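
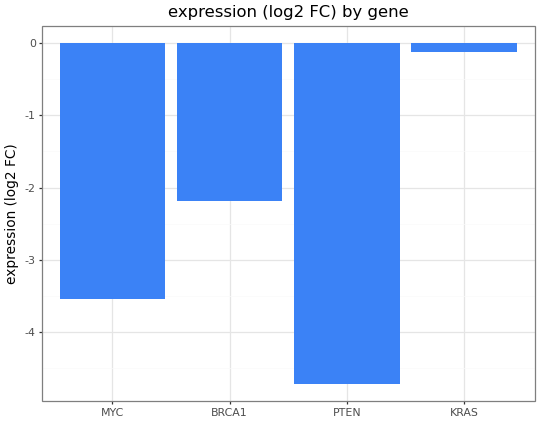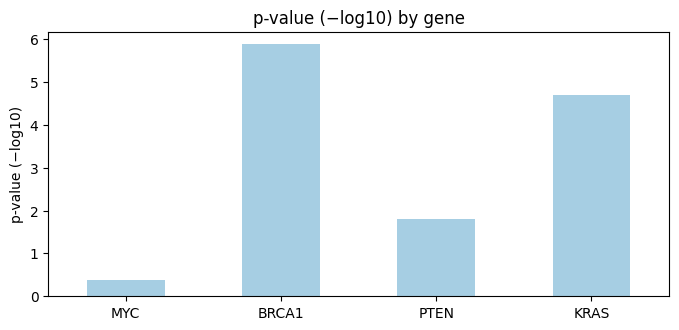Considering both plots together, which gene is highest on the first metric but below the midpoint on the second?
MYC

Chart 2 median p-value (−log10) ≈ 3; below-median genes: MYC, PTEN. Among those, MYC has the highest expression (log2 FC) (≈ -4).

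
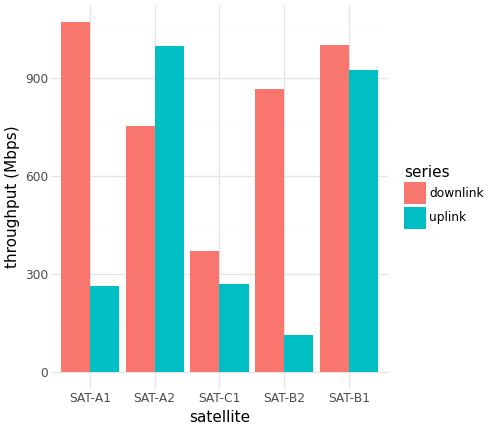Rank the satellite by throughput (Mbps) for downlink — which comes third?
SAT-B2

Top 4 for downlink: SAT-A1 ≈ 1100, SAT-B1 ≈ 1000, SAT-B2 ≈ 900, SAT-A2 ≈ 800.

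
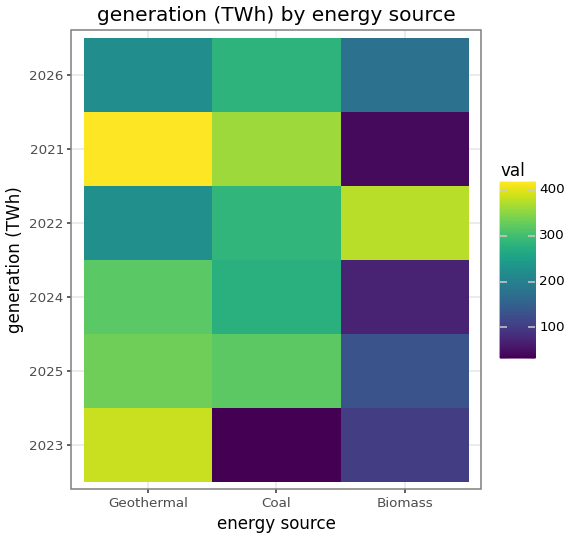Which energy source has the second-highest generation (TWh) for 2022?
Top 3 for 2022: Biomass ≈ 400, Coal ≈ 300, Geothermal ≈ 200.

Coal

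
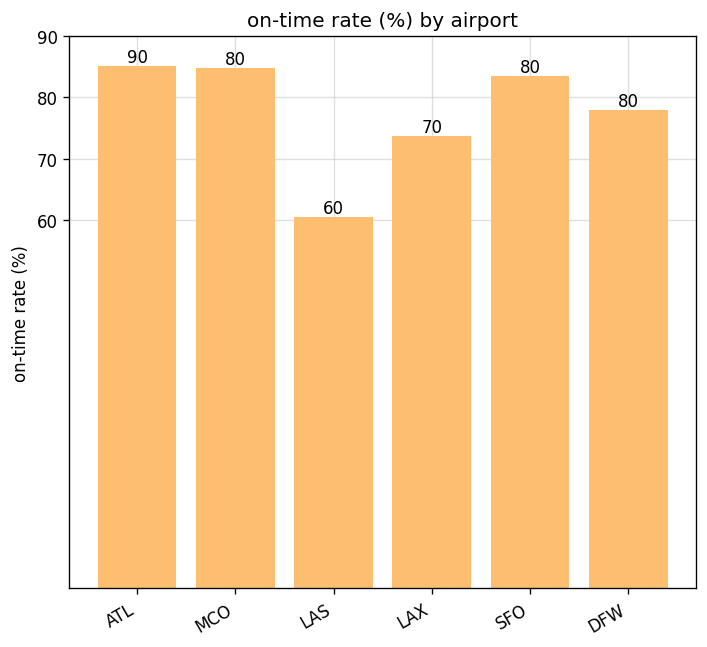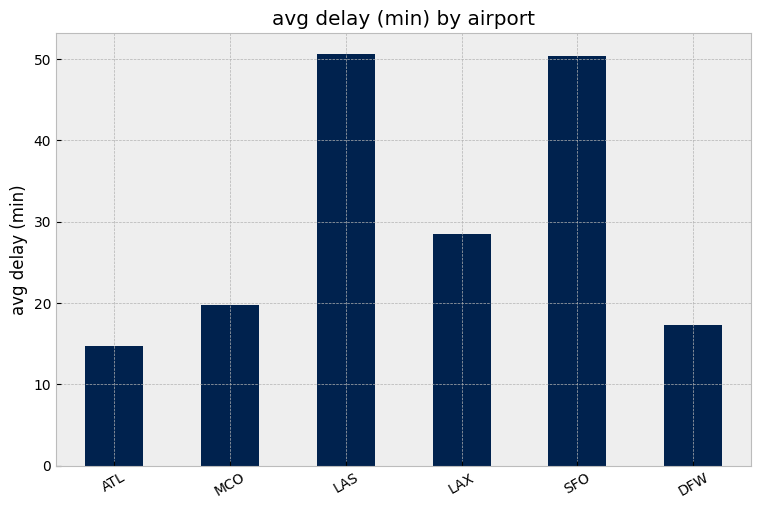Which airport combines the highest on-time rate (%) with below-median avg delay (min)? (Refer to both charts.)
Chart 2 median avg delay (min) ≈ 25; below-median airports: ATL, MCO, DFW. Among those, ATL has the highest on-time rate (%) (≈ 90).

ATL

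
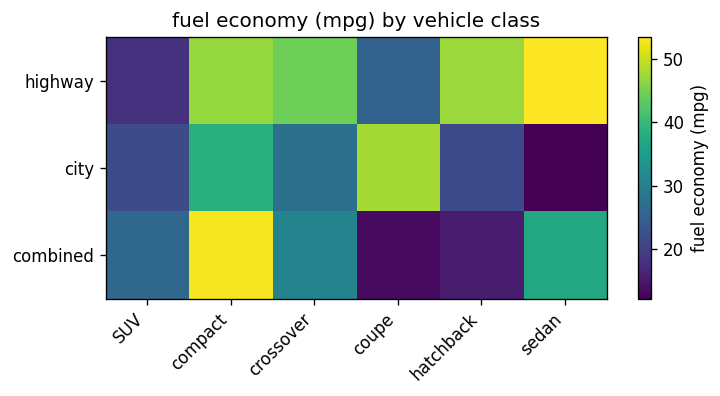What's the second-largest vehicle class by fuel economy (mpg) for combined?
sedan

Top 3 for combined: compact ≈ 55, sedan ≈ 35, crossover ≈ 30.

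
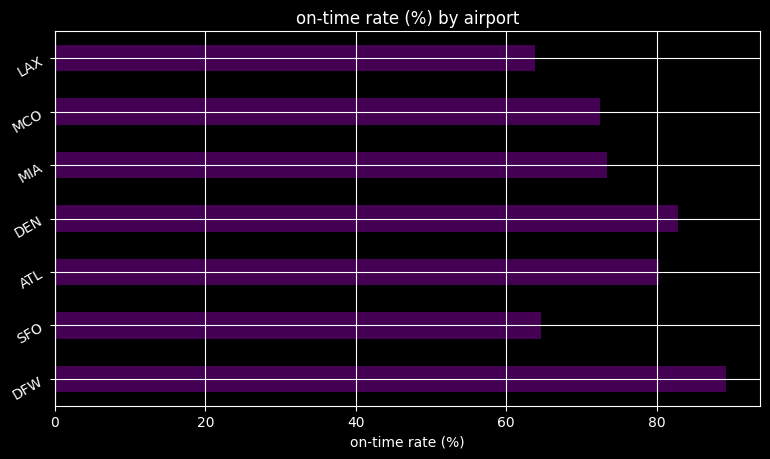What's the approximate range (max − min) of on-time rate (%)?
Max DFW ≈ 90, min LAX ≈ 60; range ≈ 30.

≈ 30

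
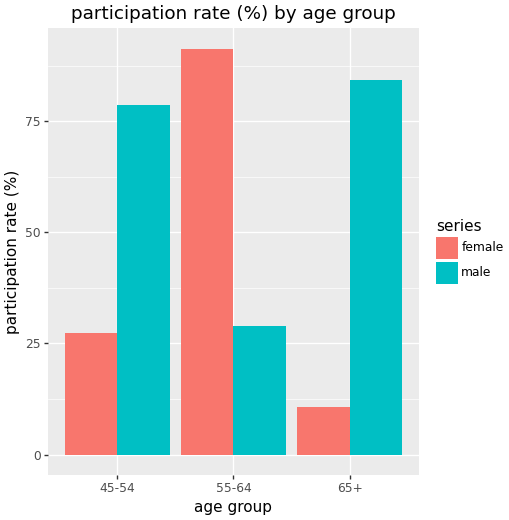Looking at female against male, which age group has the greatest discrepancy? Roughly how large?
65+, ≈ 70 %

65+: female ≈ 10, male ≈ 80 → gap ≈ 70. Next-largest (55-64) is only ≈ 60.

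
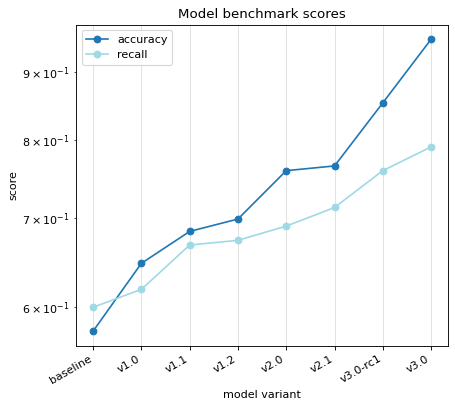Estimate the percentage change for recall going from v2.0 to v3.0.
v2.0 ≈ 0.70, v3.0 ≈ 0.80; (0.80 − 0.70) / 0.70 ≈ +14.3%.

≈ +14.3%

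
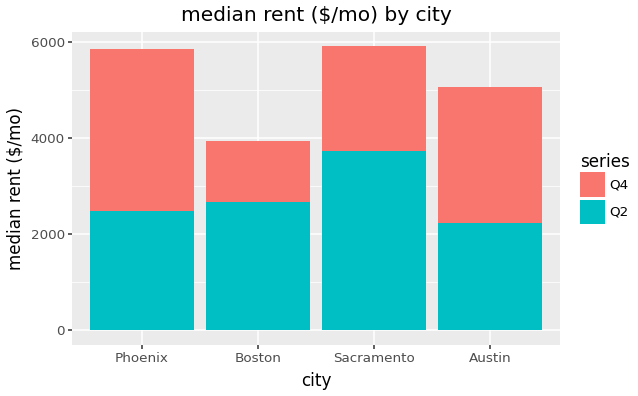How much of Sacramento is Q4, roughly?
Q4 top ≈ 6000, bottom ≈ 3500; segment ≈ 2500.

≈ 2500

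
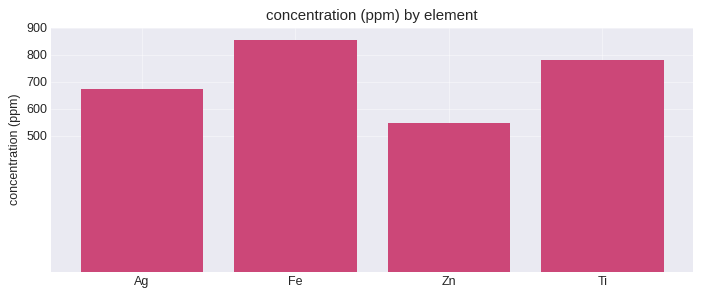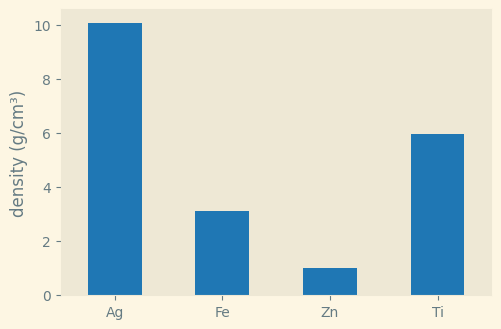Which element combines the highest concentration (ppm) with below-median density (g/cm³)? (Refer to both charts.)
Chart 2 median density (g/cm³) ≈ 5; below-median elements: Fe, Zn. Among those, Fe has the highest concentration (ppm) (≈ 900).

Fe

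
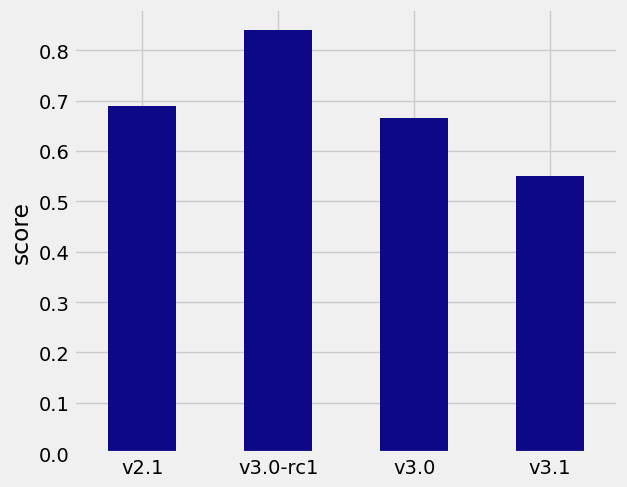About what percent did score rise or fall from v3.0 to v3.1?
v3.0 ≈ 0.7, v3.1 ≈ 0.6; (0.6 − 0.7) / 0.7 ≈ -14.3%.

≈ -14.3%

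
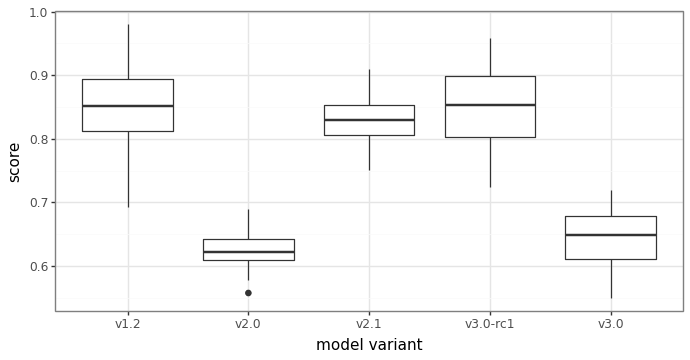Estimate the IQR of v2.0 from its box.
Q3 ≈ 0.64, Q1 ≈ 0.60; IQR ≈ 0.04.

≈ 0.04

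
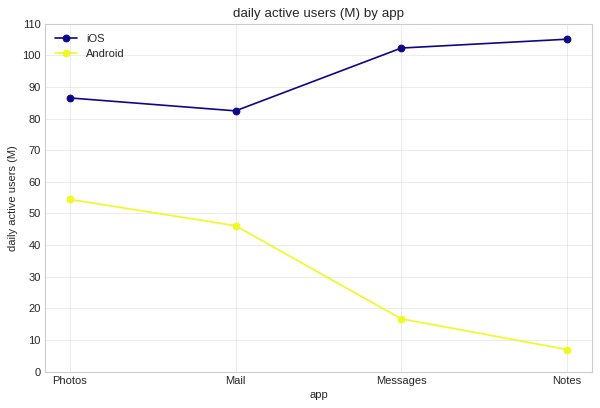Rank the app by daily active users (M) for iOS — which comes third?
Top 4 for iOS: Notes ≈ 110, Messages ≈ 100, Photos ≈ 90, Mail ≈ 80.

Photos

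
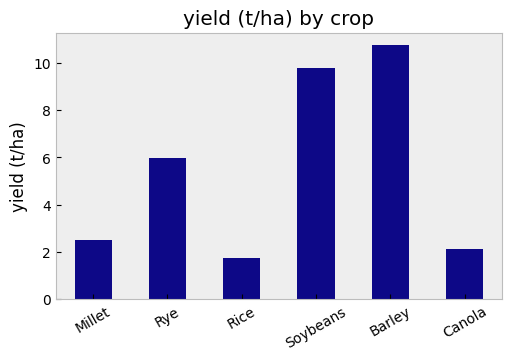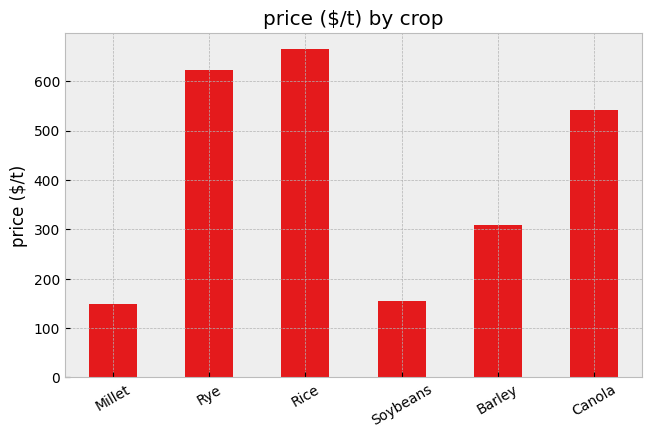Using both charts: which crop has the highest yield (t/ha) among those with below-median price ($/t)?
Barley

Chart 2 median price ($/t) ≈ 400; below-median crops: Millet, Soybeans, Barley. Among those, Barley has the highest yield (t/ha) (≈ 11).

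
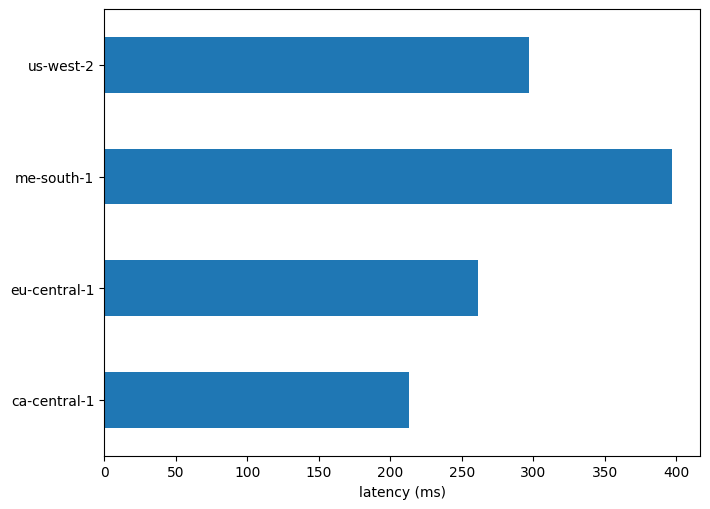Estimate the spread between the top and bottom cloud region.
Max me-south-1 ≈ 400, min ca-central-1 ≈ 200; range ≈ 200.

≈ 200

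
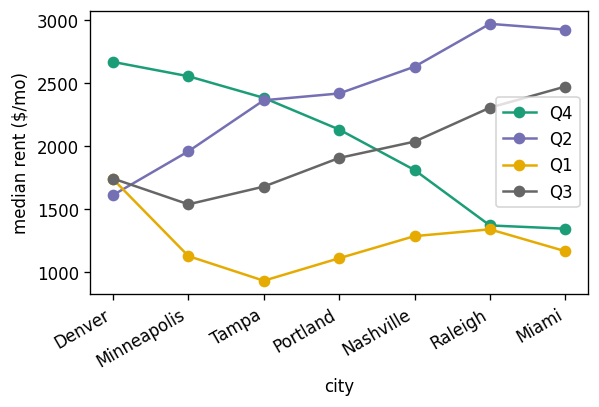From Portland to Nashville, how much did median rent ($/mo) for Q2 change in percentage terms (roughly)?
≈ +8.3%

Portland ≈ 2400, Nashville ≈ 2600; (2600 − 2400) / 2400 ≈ +8.3%.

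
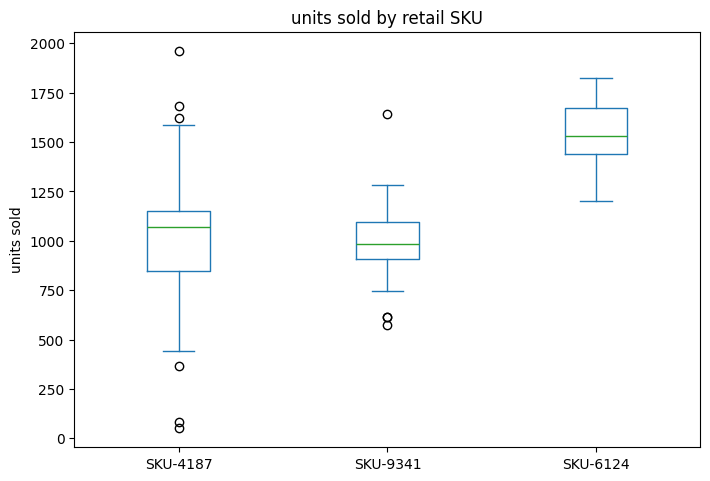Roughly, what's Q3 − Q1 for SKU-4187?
≈ 300

Q3 ≈ 1150, Q1 ≈ 850; IQR ≈ 300.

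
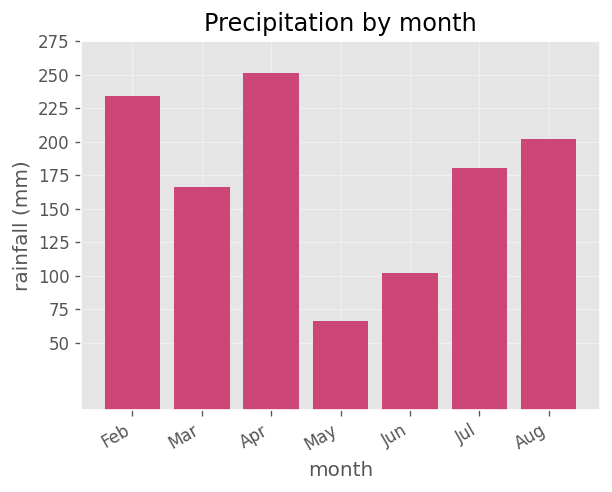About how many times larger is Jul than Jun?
≈ 1.75×

Jul ≈ 175, Jun ≈ 100; 175/100 ≈ 1.75.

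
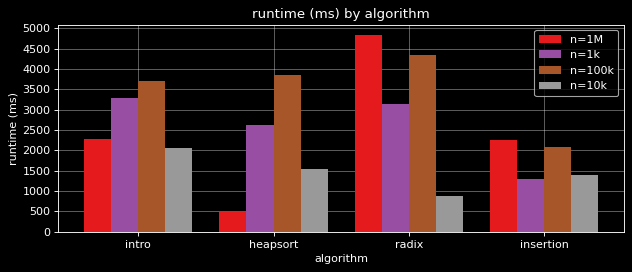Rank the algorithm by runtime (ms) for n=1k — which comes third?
heapsort

Top 4 for n=1k: intro ≈ 3500, radix ≈ 3000, heapsort ≈ 2500, insertion ≈ 1500.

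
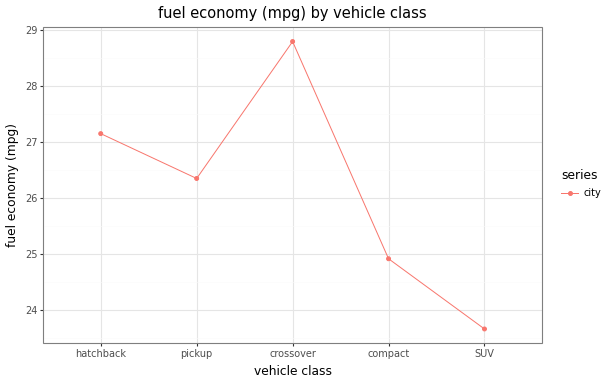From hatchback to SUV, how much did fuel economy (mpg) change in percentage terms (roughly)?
≈ -13%

hatchback ≈ 27.0, SUV ≈ 23.5; (23.5 − 27.0) / 27.0 ≈ -13%.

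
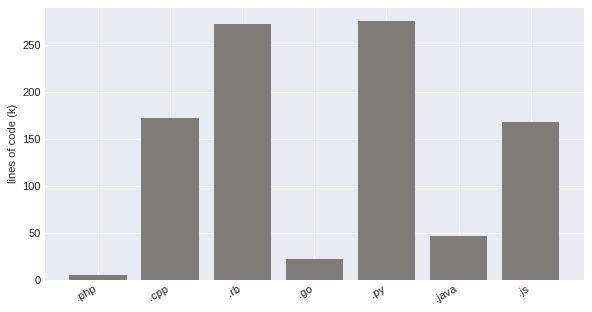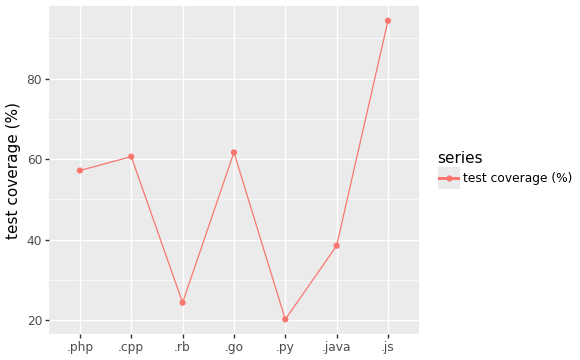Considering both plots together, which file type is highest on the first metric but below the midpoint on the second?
.py

Chart 2 median test coverage (%) ≈ 60; below-median file types: .rb, .py, .java. Among those, .py has the highest lines of code (k) (≈ 300).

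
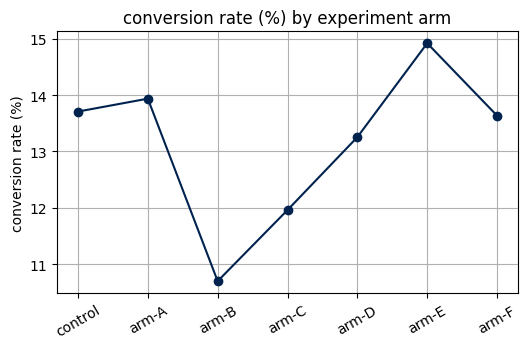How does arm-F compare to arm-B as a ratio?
arm-F ≈ 13.5, arm-B ≈ 10.5; 13.5/10.5 ≈ 1.29.

≈ 1.29×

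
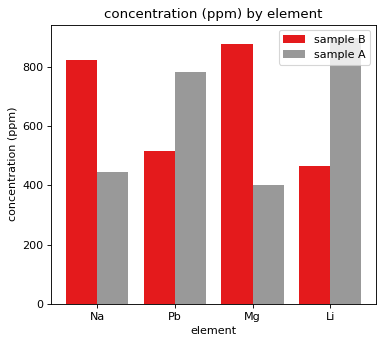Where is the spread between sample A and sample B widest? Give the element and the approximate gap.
Mg: sample A ≈ 400, sample B ≈ 900 → gap ≈ 500. Next-largest (Li) is only ≈ 400.

Mg, ≈ 500 ppm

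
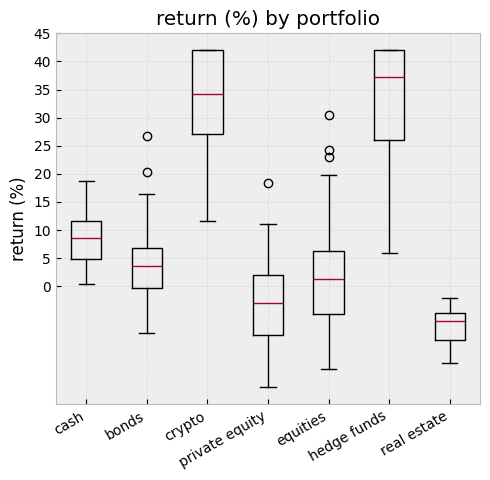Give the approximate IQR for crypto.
≈ 15

Q3 ≈ 40, Q1 ≈ 25; IQR ≈ 15.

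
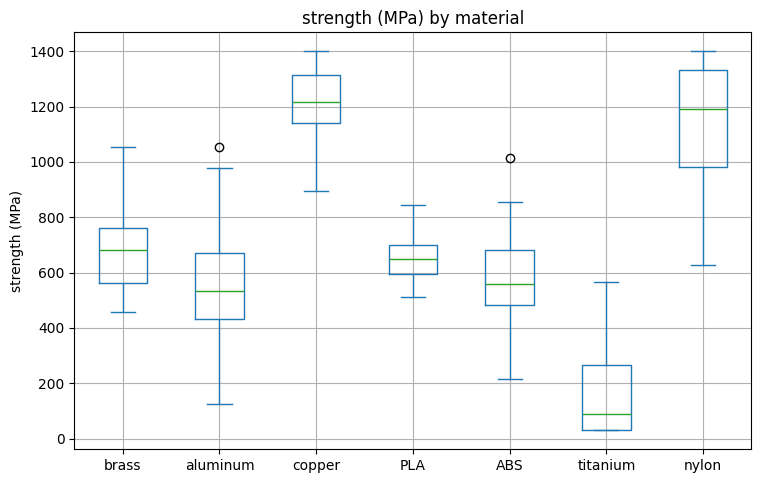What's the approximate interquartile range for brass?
≈ 200

Q3 ≈ 800, Q1 ≈ 600; IQR ≈ 200.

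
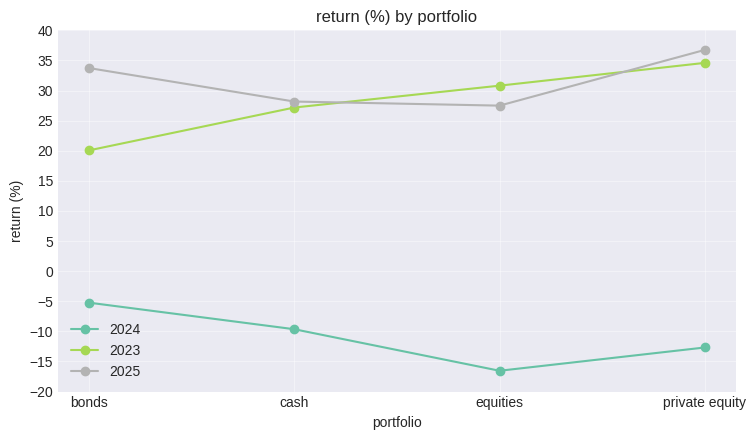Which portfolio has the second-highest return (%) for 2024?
cash

Top 3 for 2024: bonds ≈ -5, cash ≈ -10, private equity ≈ -15.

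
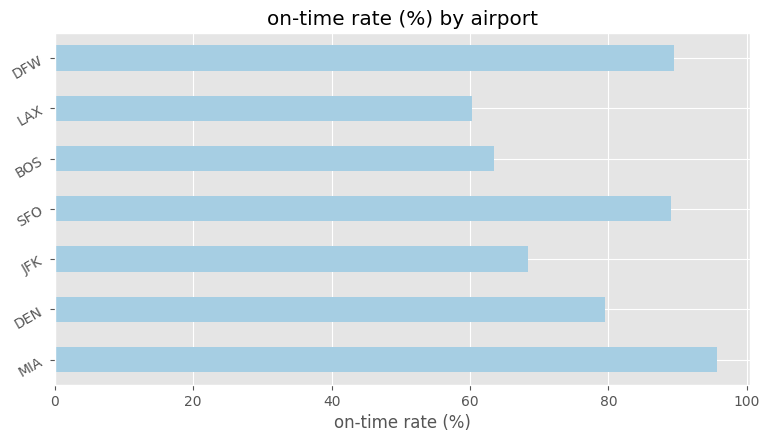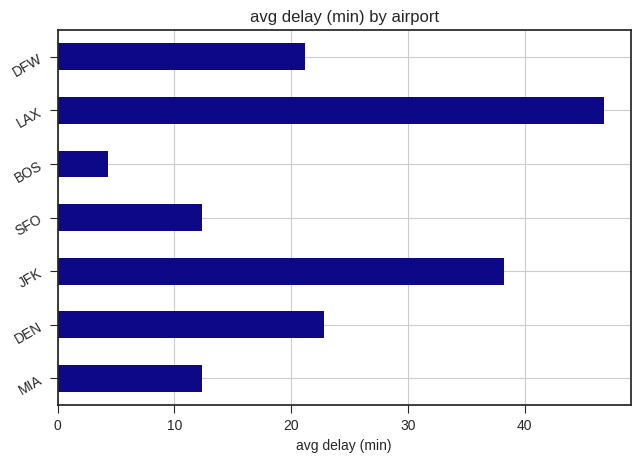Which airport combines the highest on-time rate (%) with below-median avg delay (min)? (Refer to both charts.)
MIA

Chart 2 median avg delay (min) ≈ 20; below-median airports: MIA, SFO, BOS. Among those, MIA has the highest on-time rate (%) (≈ 100).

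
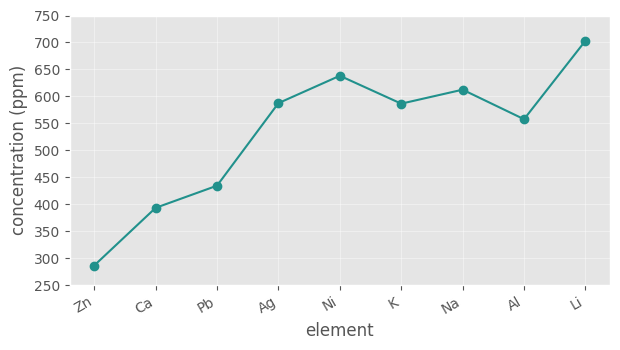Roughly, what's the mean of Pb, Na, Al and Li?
≈ 575

(450 + 600 + 550 + 700) / 4 ≈ 575.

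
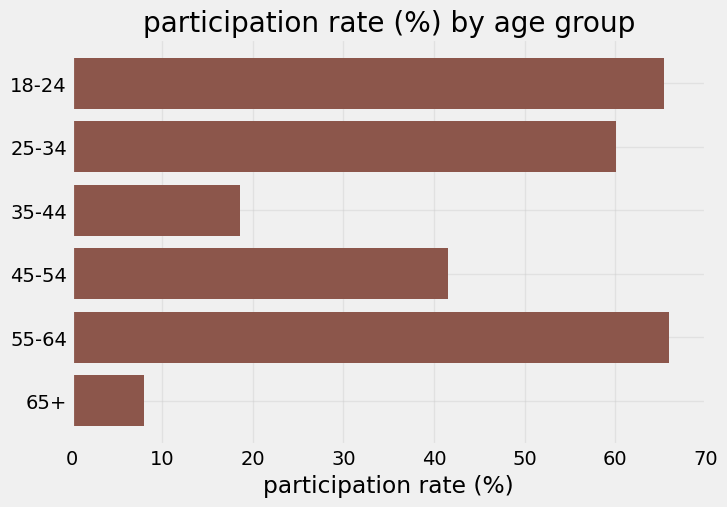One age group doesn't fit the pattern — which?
65+ ≈ 10; the rest sit between ≈ 20 and ≈ 70.

65+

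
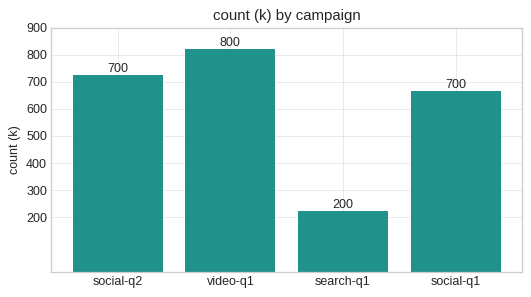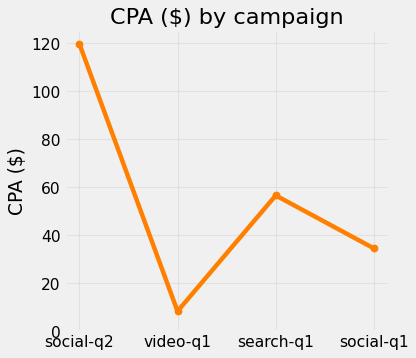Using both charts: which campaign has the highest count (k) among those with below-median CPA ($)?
video-q1

Chart 2 median CPA ($) ≈ 40; below-median campaigns: video-q1, social-q1. Among those, video-q1 has the highest count (k) (≈ 800).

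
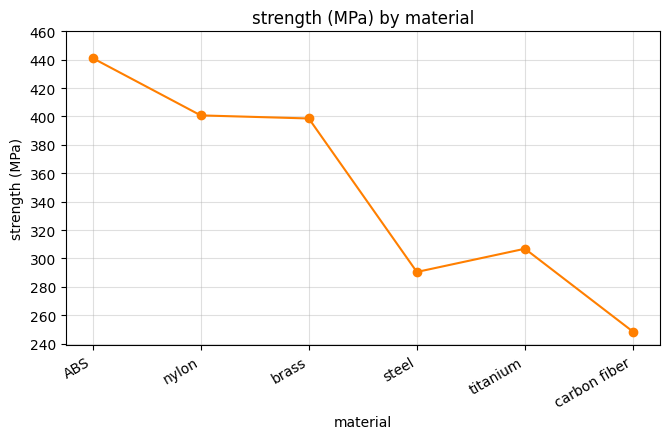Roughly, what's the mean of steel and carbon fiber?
(300 + 240) / 2 ≈ 270.

≈ 270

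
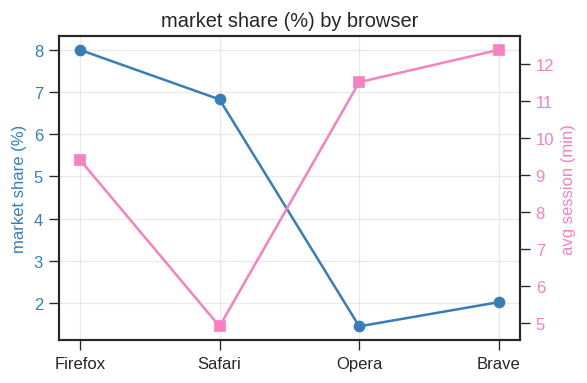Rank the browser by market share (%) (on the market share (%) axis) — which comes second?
Safari

Top 3 (on the market share (%) axis): Firefox ≈ 8, Safari ≈ 7, Brave ≈ 2.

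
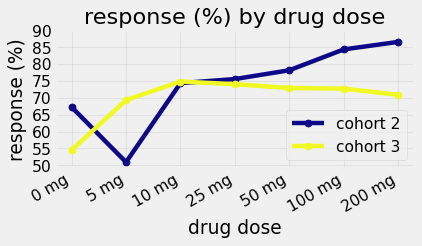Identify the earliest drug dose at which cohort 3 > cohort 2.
5 mg

0 mg: cohort 3 ≈ 55 vs cohort 2 ≈ 65 (not yet); 5 mg: cohort 3 ≈ 70 vs cohort 2 ≈ 50 (first crossover).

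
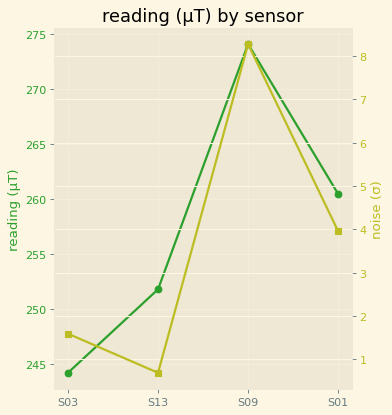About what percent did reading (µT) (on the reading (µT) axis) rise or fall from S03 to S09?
≈ +12.2%

S03 ≈ 245, S09 ≈ 275; (275 − 245) / 245 ≈ +12.2%.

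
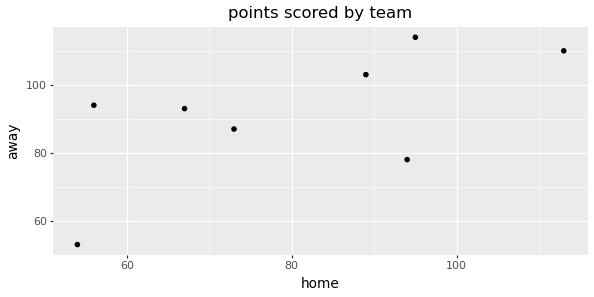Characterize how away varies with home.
Points are positively correlated; moderate (|r| ≈ 0.6).

positive, moderate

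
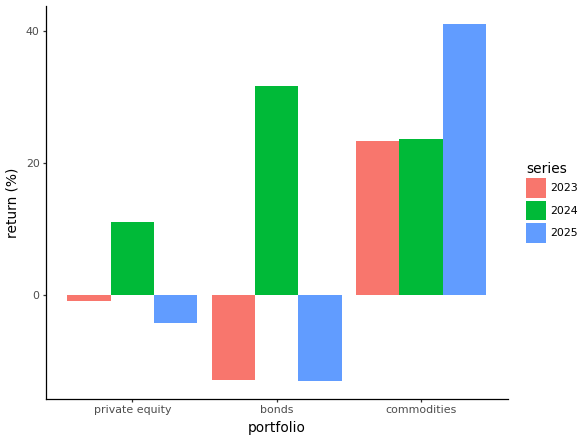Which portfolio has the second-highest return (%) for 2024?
Top 3 for 2024: bonds ≈ 30, commodities ≈ 25, private equity ≈ 10.

commodities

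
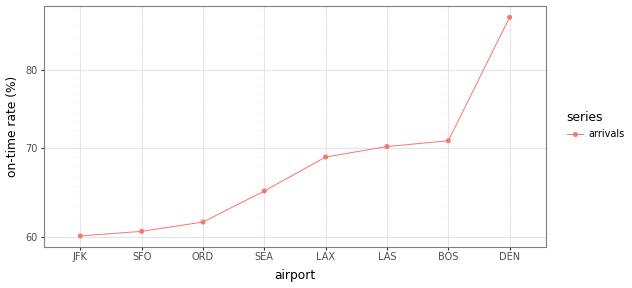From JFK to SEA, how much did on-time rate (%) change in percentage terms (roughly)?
JFK ≈ 60, SEA ≈ 65; (65 − 60) / 60 ≈ +8.3%.

≈ +8.3%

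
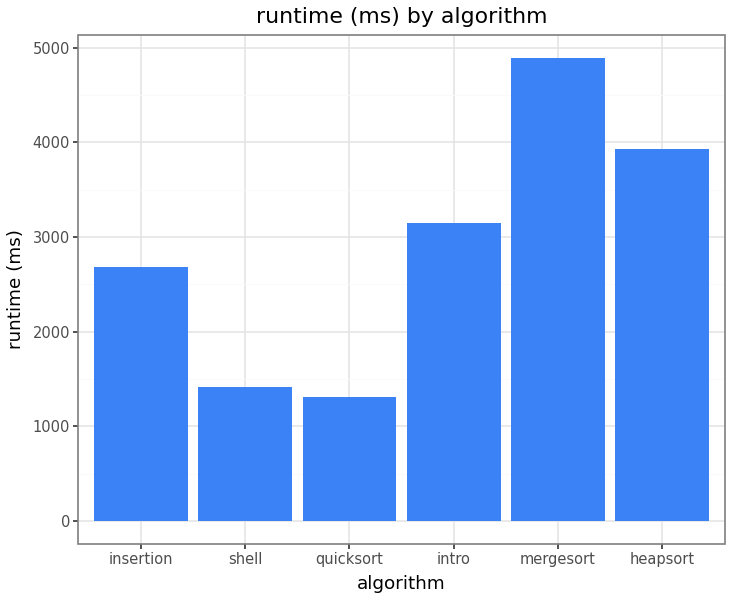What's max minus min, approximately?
Max mergesort ≈ 5000, min quicksort ≈ 1500; range ≈ 3500.

≈ 3500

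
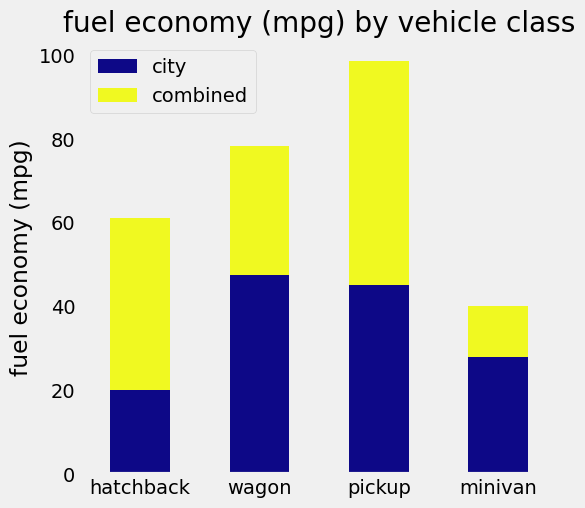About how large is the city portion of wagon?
city top ≈ 50, bottom ≈ 0; segment ≈ 50.

≈ 50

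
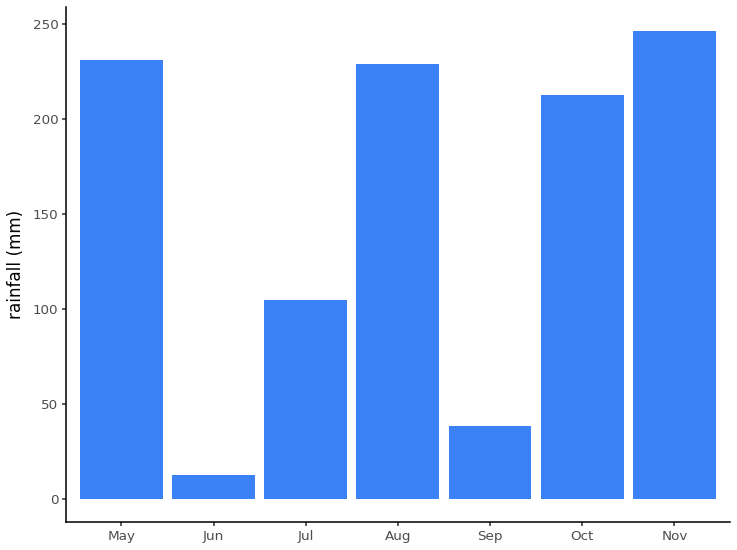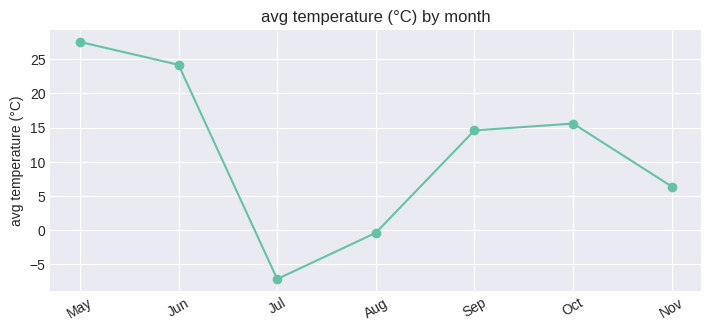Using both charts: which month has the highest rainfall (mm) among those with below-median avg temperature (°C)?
Nov

Chart 2 median avg temperature (°C) ≈ 15; below-median months: Jul, Aug, Nov. Among those, Nov has the highest rainfall (mm) (≈ 250).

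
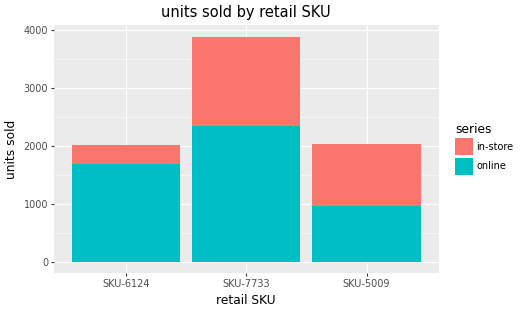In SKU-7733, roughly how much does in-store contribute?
≈ 1500

in-store top ≈ 4000, bottom ≈ 2500; segment ≈ 1500.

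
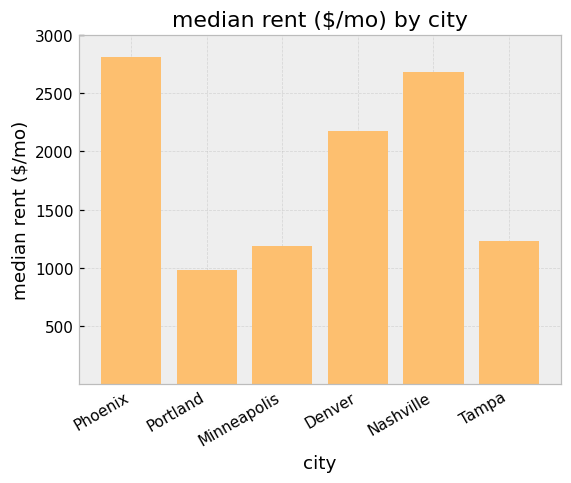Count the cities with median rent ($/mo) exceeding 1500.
Above 1500: Phoenix, Denver, Nashville.

3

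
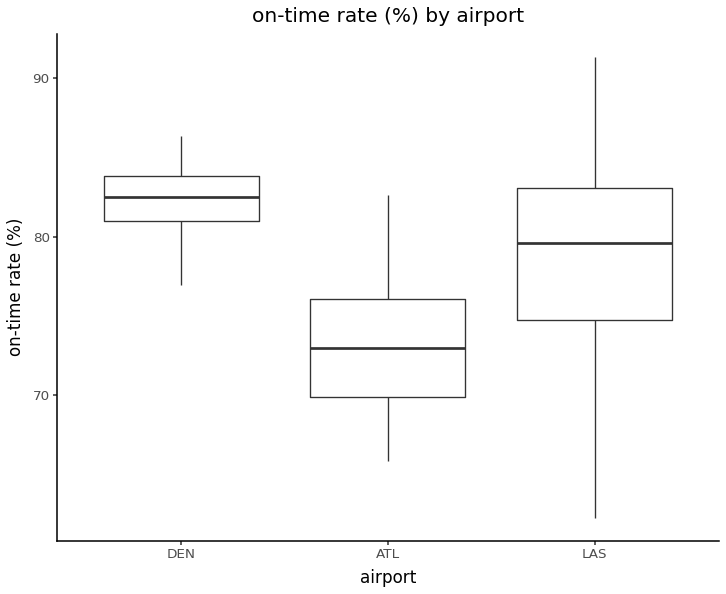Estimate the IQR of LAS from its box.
≈ 8

Q3 ≈ 83, Q1 ≈ 75; IQR ≈ 8.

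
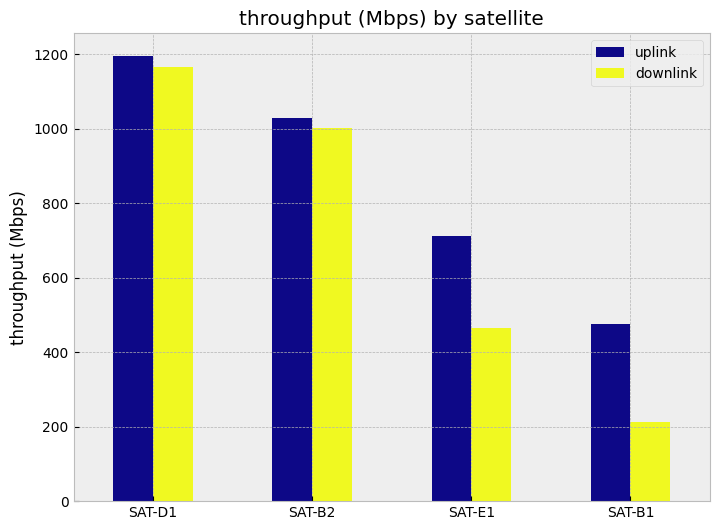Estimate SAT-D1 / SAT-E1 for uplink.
SAT-D1 ≈ 1200, SAT-E1 ≈ 700; 1200/700 ≈ 1.71.

≈ 1.71×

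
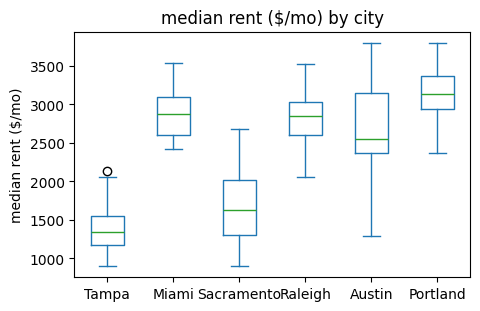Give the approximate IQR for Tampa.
Q3 ≈ 1600, Q1 ≈ 1200; IQR ≈ 400.

≈ 400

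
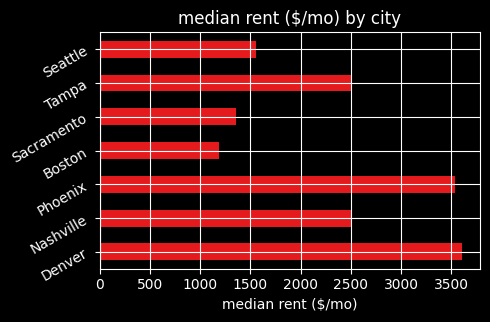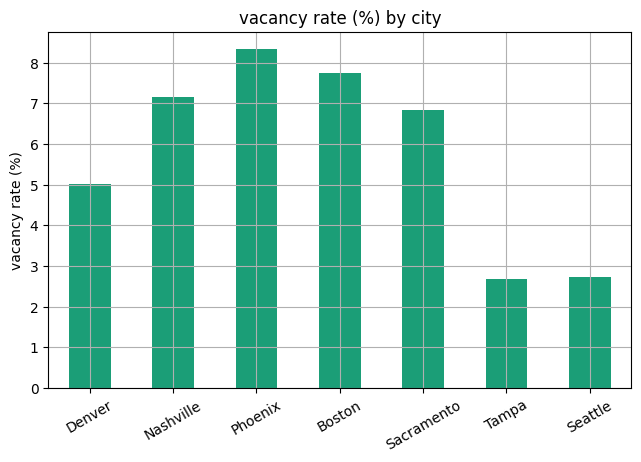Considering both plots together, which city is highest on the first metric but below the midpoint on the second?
Chart 2 median vacancy rate (%) ≈ 7; below-median cities: Denver, Tampa, Seattle. Among those, Denver has the highest median rent ($/mo) (≈ 3500).

Denver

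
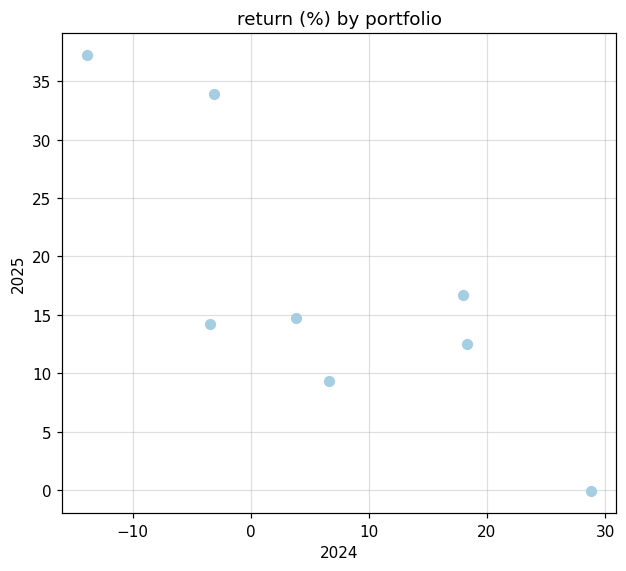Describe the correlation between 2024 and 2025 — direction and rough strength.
Points are negatively correlated; strong (|r| ≈ 0.8).

negative, strong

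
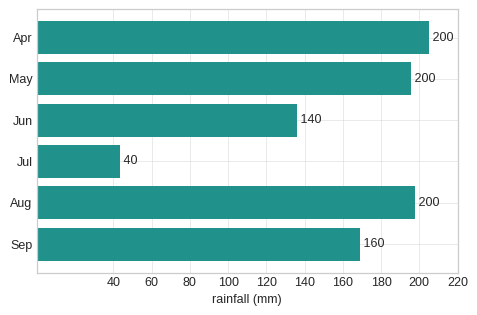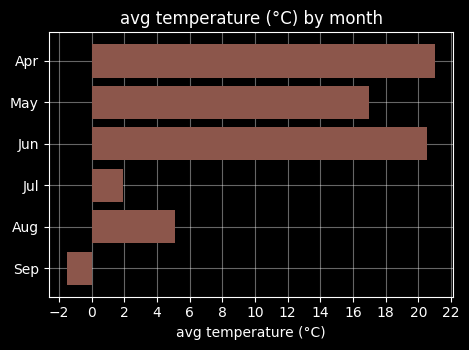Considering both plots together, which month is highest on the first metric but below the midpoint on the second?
Aug

Chart 2 median avg temperature (°C) ≈ 12; below-median months: Jul, Aug, Sep. Among those, Aug has the highest rainfall (mm) (≈ 200).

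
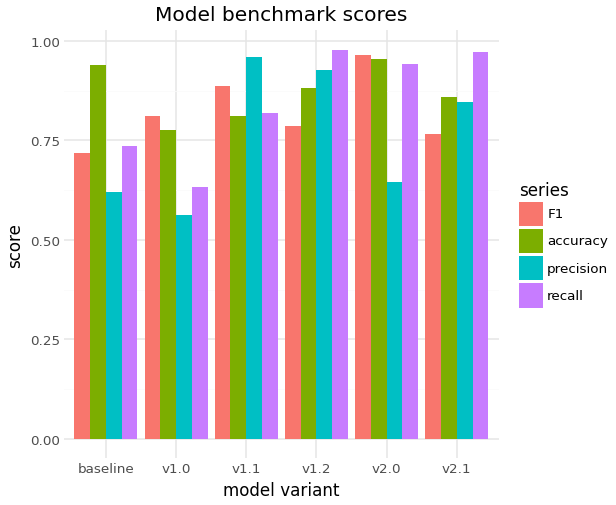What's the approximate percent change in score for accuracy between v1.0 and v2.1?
≈ +12.5%

v1.0 ≈ 0.8, v2.1 ≈ 0.9; (0.9 − 0.8) / 0.8 ≈ +12.5%.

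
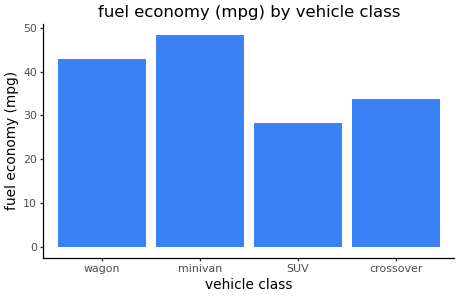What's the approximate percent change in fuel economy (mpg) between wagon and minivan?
≈ +11.1%

wagon ≈ 45, minivan ≈ 50; (50 − 45) / 45 ≈ +11.1%.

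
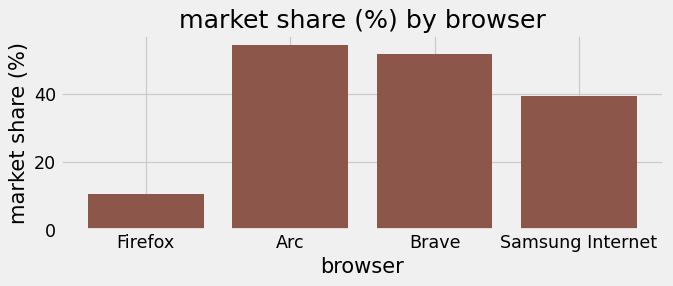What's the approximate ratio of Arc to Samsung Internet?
Arc ≈ 55, Samsung Internet ≈ 40; 55/40 ≈ 1.38.

≈ 1.38×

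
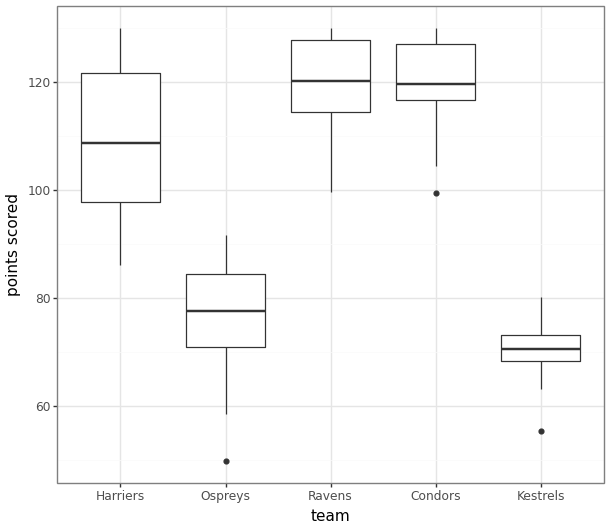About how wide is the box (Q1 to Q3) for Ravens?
Q3 ≈ 130, Q1 ≈ 115; IQR ≈ 15.

≈ 15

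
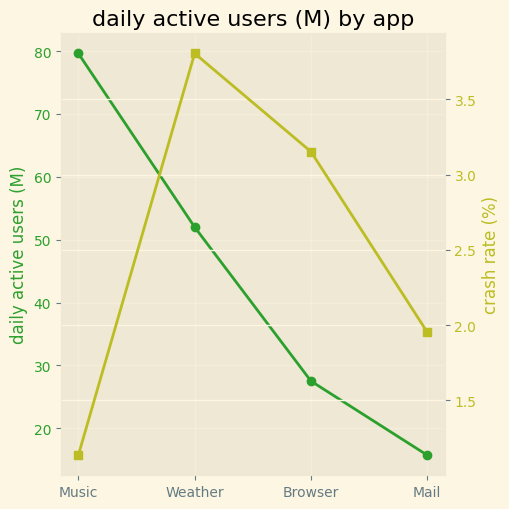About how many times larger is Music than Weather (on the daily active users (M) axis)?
Music ≈ 80, Weather ≈ 50; 80/50 ≈ 1.6.

≈ 1.6×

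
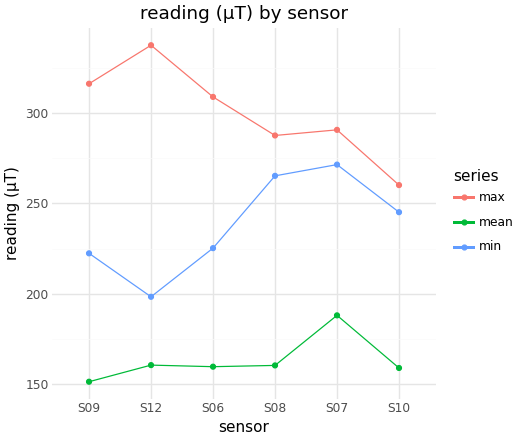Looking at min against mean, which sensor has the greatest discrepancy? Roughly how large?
S08: min ≈ 260, mean ≈ 160 → gap ≈ 100. Next-largest (S10) is only ≈ 80.

S08, ≈ 100 µT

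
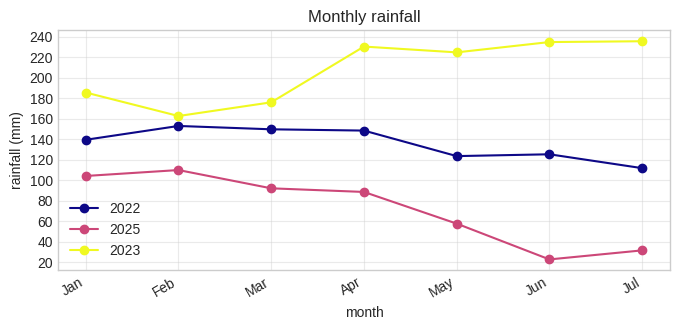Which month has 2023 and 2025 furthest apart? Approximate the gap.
Jun, ≈ 220 mm

Jun: 2023 ≈ 240, 2025 ≈ 20 → gap ≈ 220. Next-largest (Jul) is only ≈ 200.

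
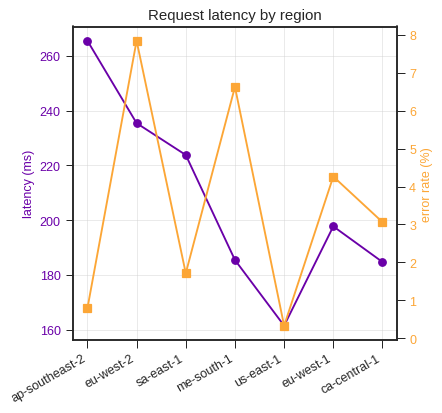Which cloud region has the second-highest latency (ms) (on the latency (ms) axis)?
eu-west-2

Top 3 (on the latency (ms) axis): ap-southeast-2 ≈ 270, eu-west-2 ≈ 240, sa-east-1 ≈ 220.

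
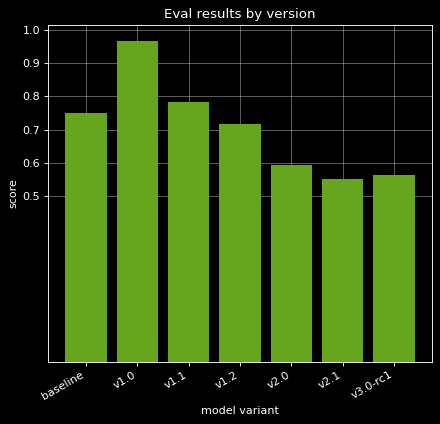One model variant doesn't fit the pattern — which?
v1.0

v1.0 ≈ 1.0; the rest sit between ≈ 0.6 and ≈ 0.8.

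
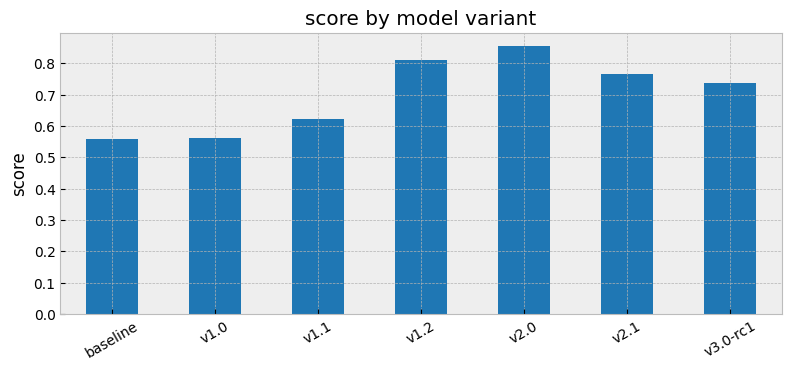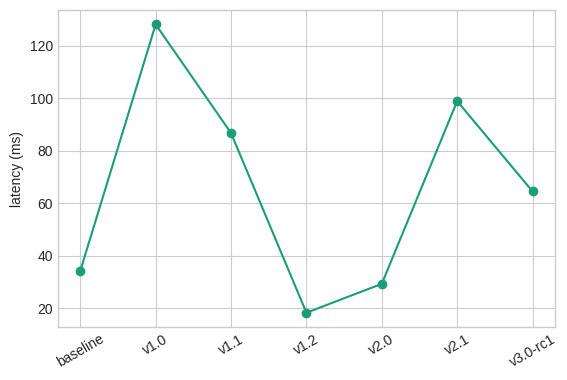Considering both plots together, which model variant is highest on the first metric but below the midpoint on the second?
v2.0

Chart 2 median latency (ms) ≈ 60; below-median model variants: baseline, v1.2, v2.0. Among those, v2.0 has the highest score (≈ 0.9).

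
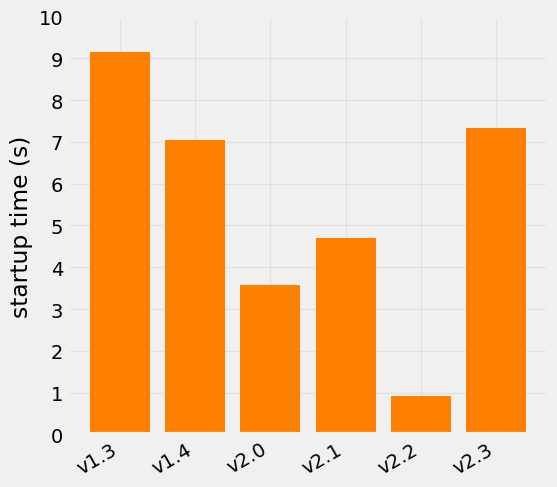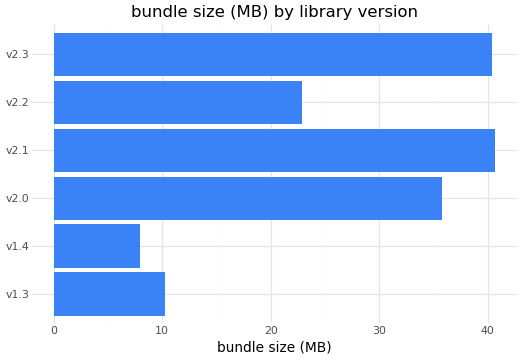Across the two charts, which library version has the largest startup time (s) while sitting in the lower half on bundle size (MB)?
v1.3

Chart 2 median bundle size (MB) ≈ 30; below-median library versions: v1.3, v1.4, v2.2. Among those, v1.3 has the highest startup time (s) (≈ 9).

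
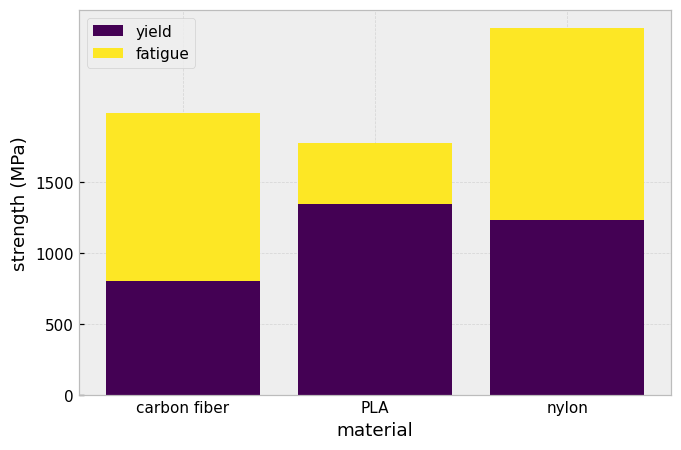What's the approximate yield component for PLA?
≈ 1500

yield top ≈ 1500, bottom ≈ 0; segment ≈ 1500.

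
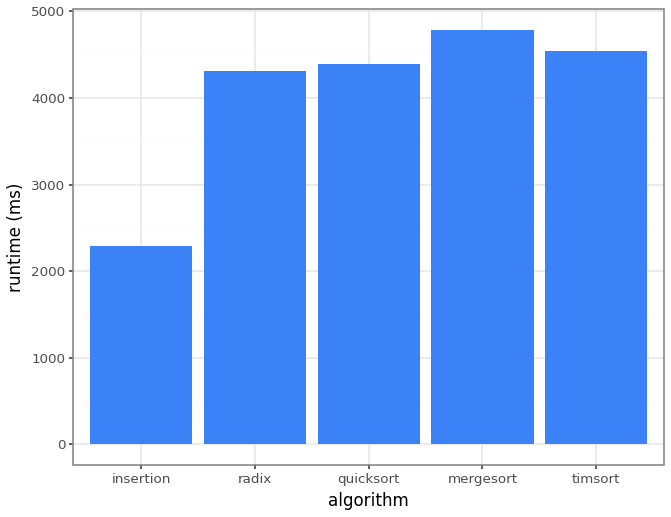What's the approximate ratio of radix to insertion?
≈ 1.8×

radix ≈ 4500, insertion ≈ 2500; 4500/2500 ≈ 1.8.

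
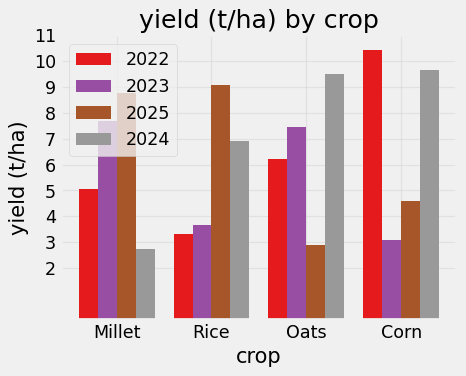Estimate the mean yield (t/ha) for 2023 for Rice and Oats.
(4 + 7) / 2 ≈ 6.

≈ 6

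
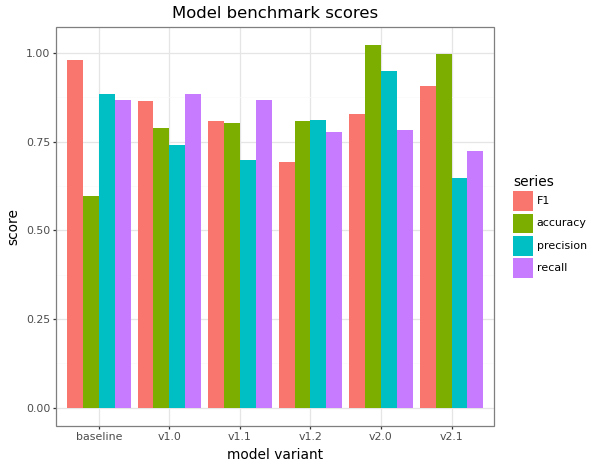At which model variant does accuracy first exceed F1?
v1.2

v1.1: accuracy ≈ 0.8 vs F1 ≈ 0.8 (not yet); v1.2: accuracy ≈ 0.8 vs F1 ≈ 0.7 (first crossover).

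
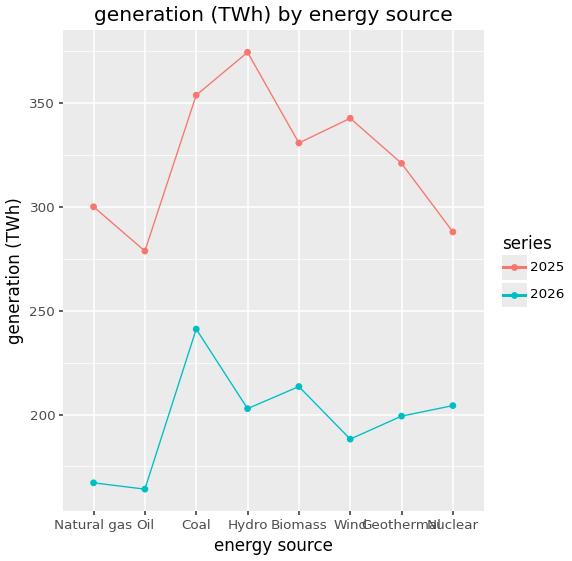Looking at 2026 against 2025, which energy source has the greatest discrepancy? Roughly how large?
Hydro, ≈ 180 TWh

Hydro: 2026 ≈ 200, 2025 ≈ 380 → gap ≈ 180. Next-largest (Wind) is only ≈ 160.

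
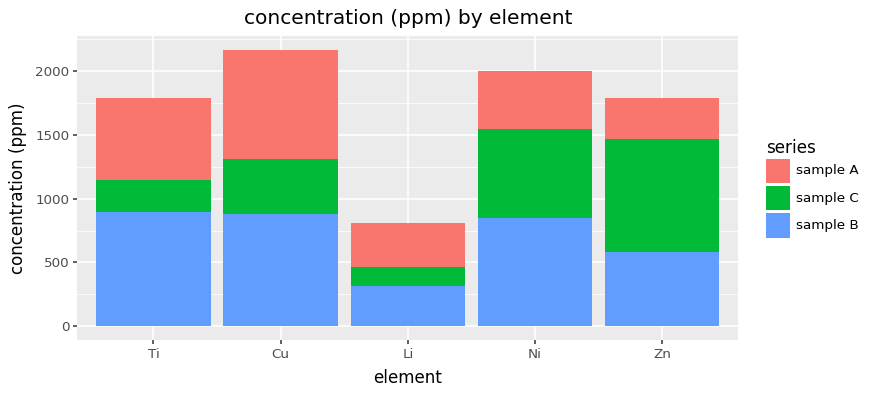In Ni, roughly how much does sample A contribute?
≈ 400

sample A top ≈ 2000, bottom ≈ 1600; segment ≈ 400.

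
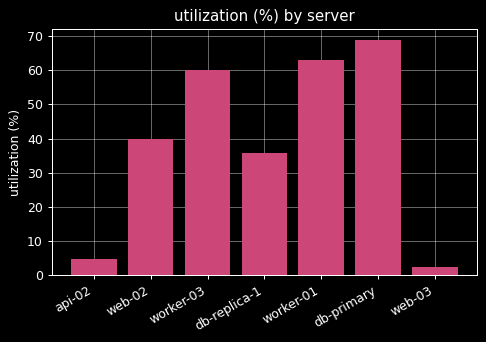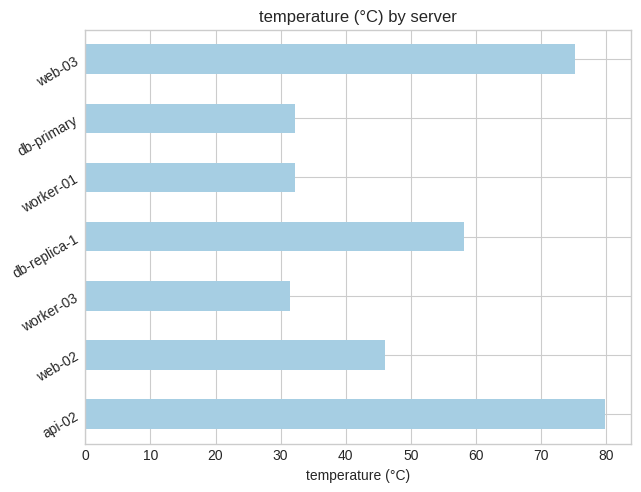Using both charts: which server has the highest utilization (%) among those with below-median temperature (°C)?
Chart 2 median temperature (°C) ≈ 50; below-median servers: worker-03, worker-01, db-primary. Among those, db-primary has the highest utilization (%) (≈ 70).

db-primary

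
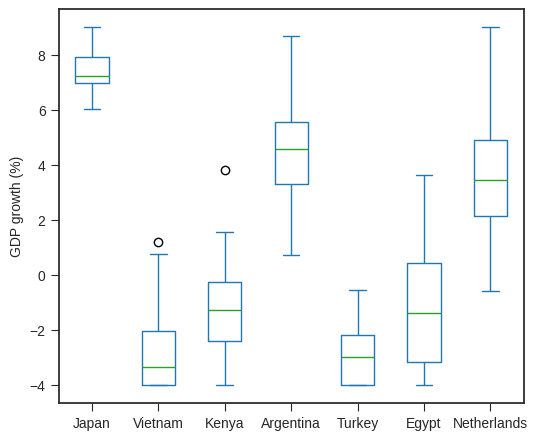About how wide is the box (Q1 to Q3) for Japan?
Q3 ≈ 8, Q1 ≈ 7; IQR ≈ 1.

≈ 1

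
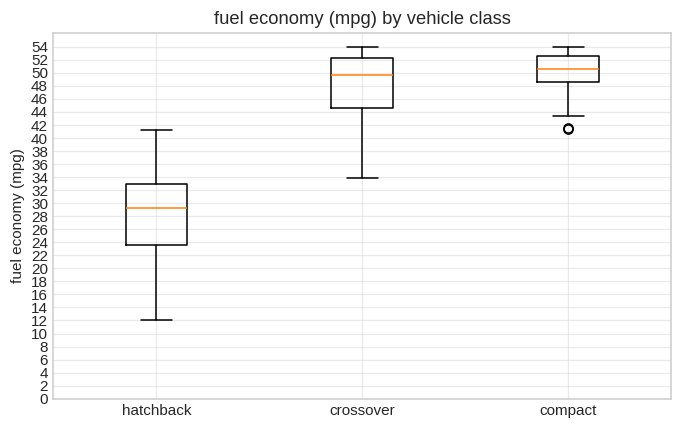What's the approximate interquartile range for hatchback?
≈ 8

Q3 ≈ 32, Q1 ≈ 24; IQR ≈ 8.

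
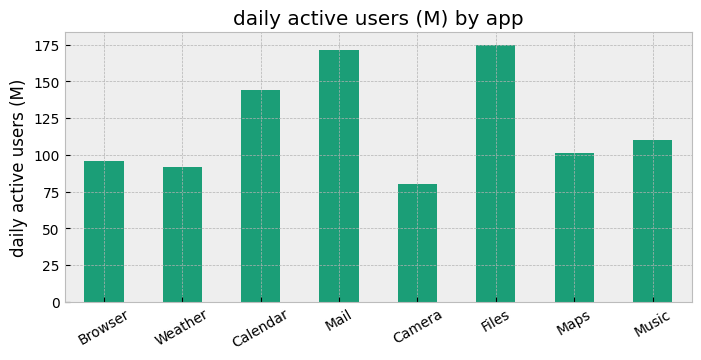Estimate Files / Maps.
≈ 1.8×

Files ≈ 180, Maps ≈ 100; 180/100 ≈ 1.8.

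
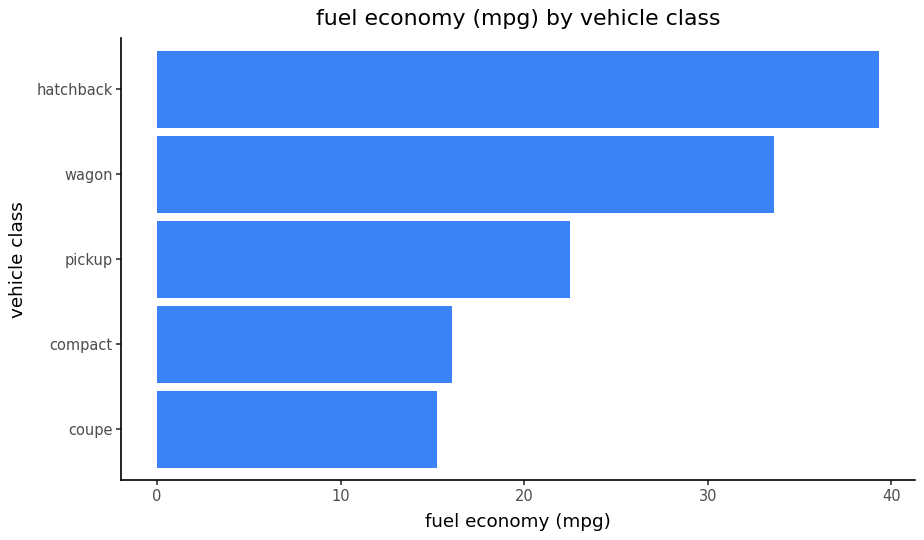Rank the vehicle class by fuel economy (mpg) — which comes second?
wagon

Top 3: hatchback ≈ 40, wagon ≈ 35, pickup ≈ 20.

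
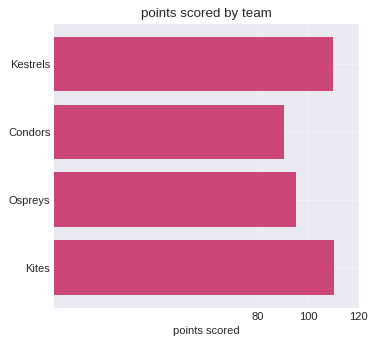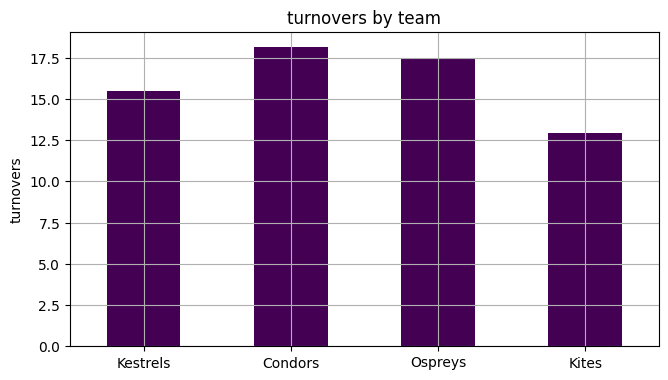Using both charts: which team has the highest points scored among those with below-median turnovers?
Kites

Chart 2 median turnovers ≈ 16; below-median teams: Kestrels, Kites. Among those, Kites has the highest points scored (≈ 120).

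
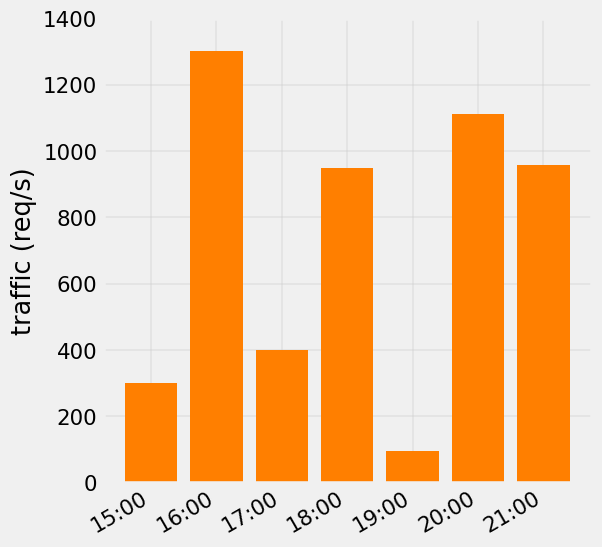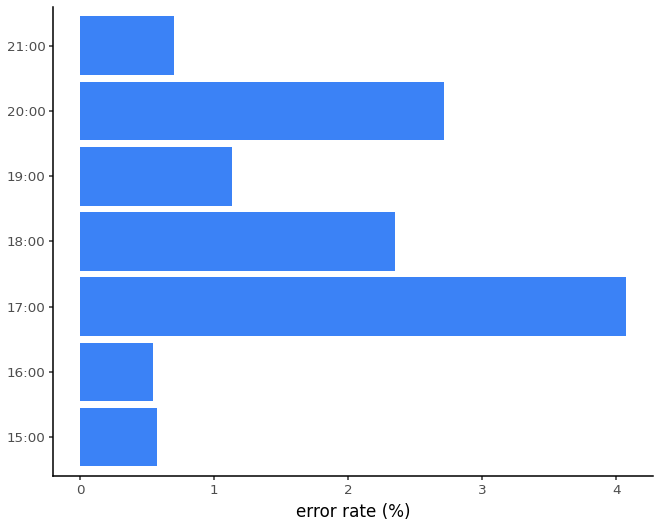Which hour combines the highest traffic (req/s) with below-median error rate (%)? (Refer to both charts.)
Chart 2 median error rate (%) ≈ 1; below-median hours: 15:00, 16:00, 21:00. Among those, 16:00 has the highest traffic (req/s) (≈ 1200).

16:00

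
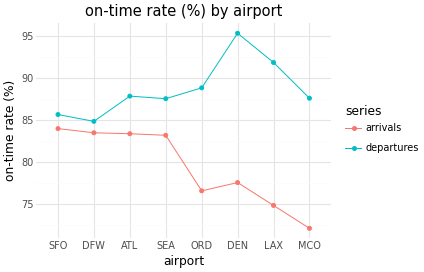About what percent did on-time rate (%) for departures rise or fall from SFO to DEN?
SFO ≈ 86, DEN ≈ 96; (96 − 86) / 86 ≈ +11.6%.

≈ +11.6%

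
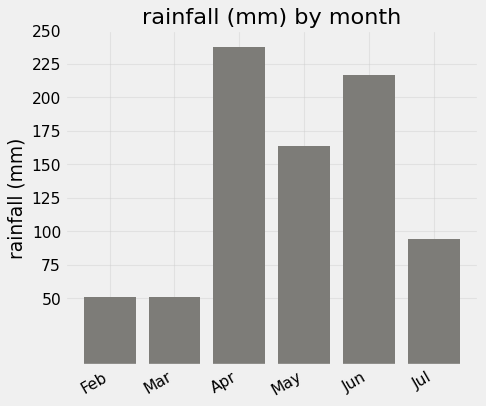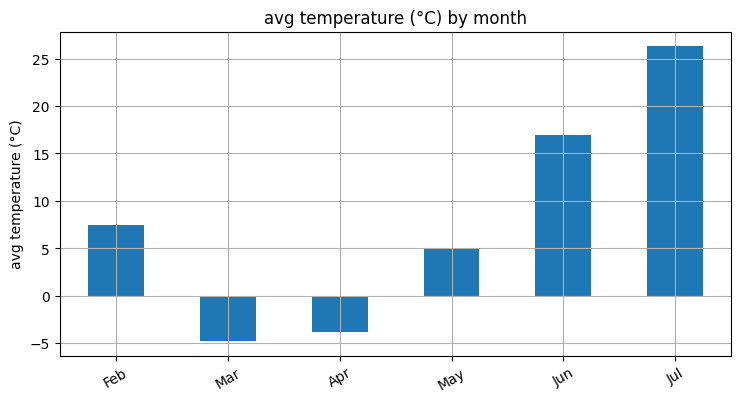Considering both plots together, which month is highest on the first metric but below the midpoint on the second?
Apr

Chart 2 median avg temperature (°C) ≈ 5; below-median months: Mar, Apr, May. Among those, Apr has the highest rainfall (mm) (≈ 250).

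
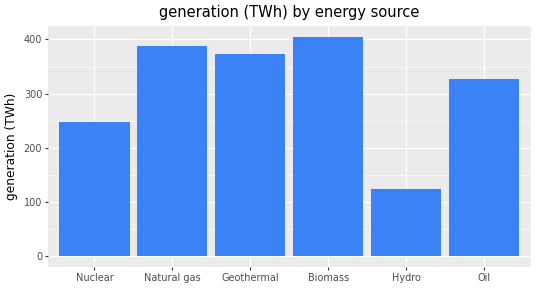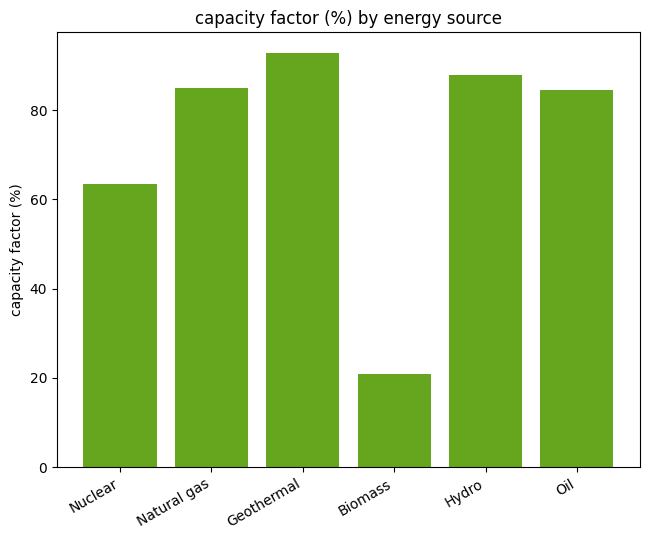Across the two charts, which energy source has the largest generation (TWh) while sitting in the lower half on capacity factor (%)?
Biomass

Chart 2 median capacity factor (%) ≈ 80; below-median energy sources: Nuclear, Biomass, Oil. Among those, Biomass has the highest generation (TWh) (≈ 400).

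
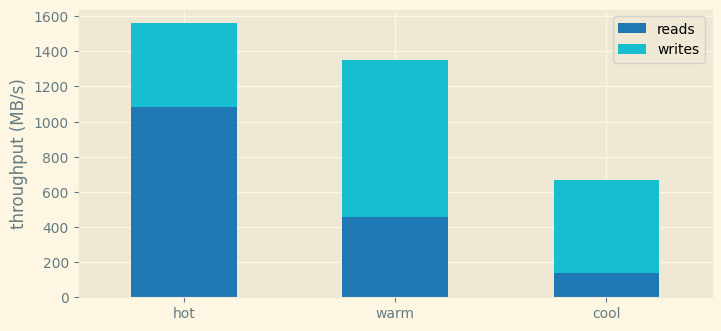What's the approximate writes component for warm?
writes top ≈ 1400, bottom ≈ 400; segment ≈ 1000.

≈ 1000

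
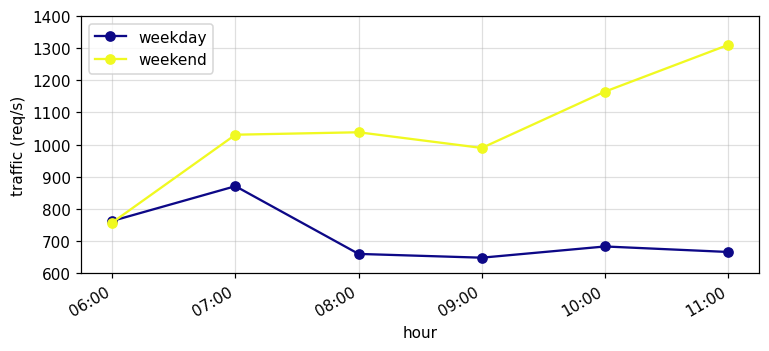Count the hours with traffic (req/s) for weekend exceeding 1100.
2

Above 1100: 10:00, 11:00.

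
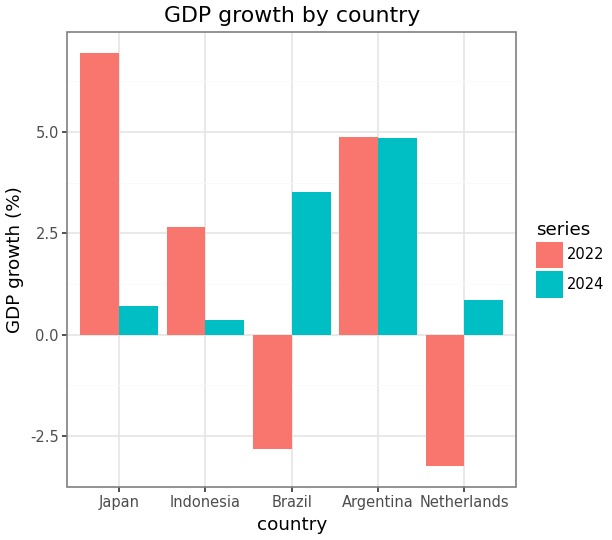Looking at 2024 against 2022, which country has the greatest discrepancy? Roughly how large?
Brazil: 2024 ≈ 4, 2022 ≈ -3 → gap ≈ 7. Next-largest (Japan) is only ≈ 6.

Brazil, ≈ 7 %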